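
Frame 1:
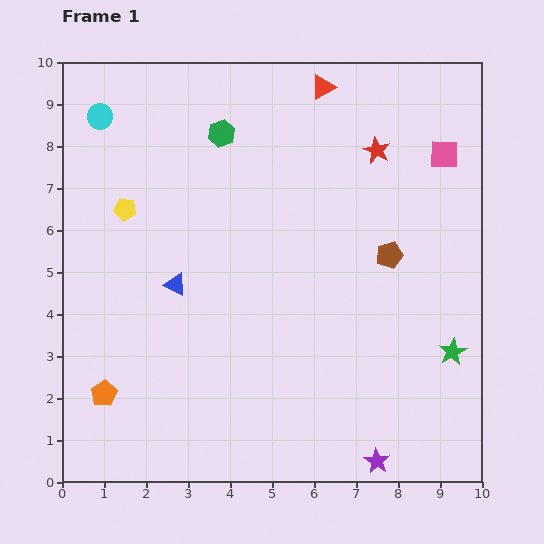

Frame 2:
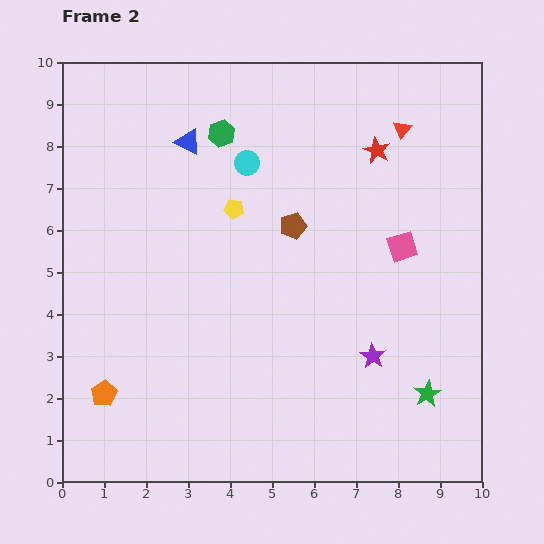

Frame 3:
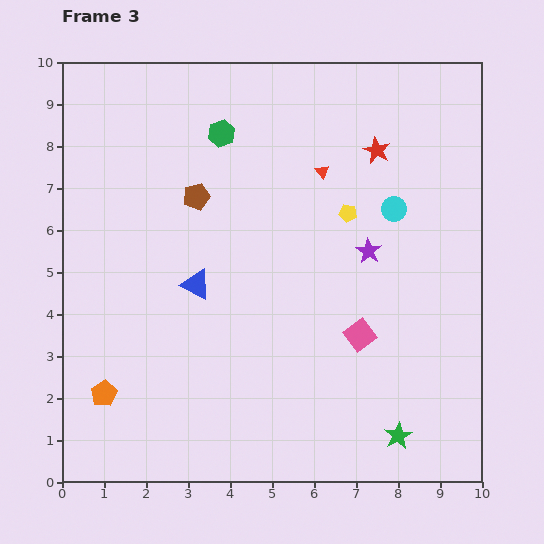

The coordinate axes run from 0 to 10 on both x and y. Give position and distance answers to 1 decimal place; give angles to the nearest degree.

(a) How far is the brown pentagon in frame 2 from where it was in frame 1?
2.4

The brown pentagon moved from (7.8, 5.4) to (5.5, 6.1), a distance of √(2.3² + 0.7²) ≈ 2.4.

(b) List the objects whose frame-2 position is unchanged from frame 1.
the orange pentagon, the red star, the green hexagon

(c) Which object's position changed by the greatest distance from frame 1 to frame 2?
the cyan circle

(moved 3.7; next 3.4)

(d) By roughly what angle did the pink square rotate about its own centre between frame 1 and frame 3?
39° counter-clockwise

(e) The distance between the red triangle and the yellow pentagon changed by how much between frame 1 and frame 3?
-4.3

Distance in frame 1: 5.5. Distance in frame 3: 1.2.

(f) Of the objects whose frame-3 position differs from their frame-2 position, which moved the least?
the green star

(moved 1.2)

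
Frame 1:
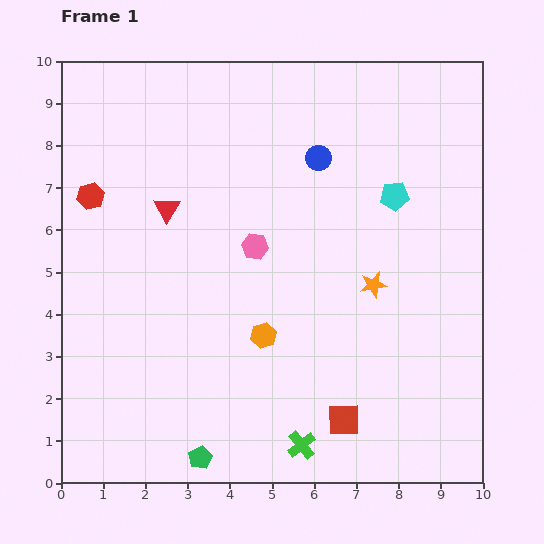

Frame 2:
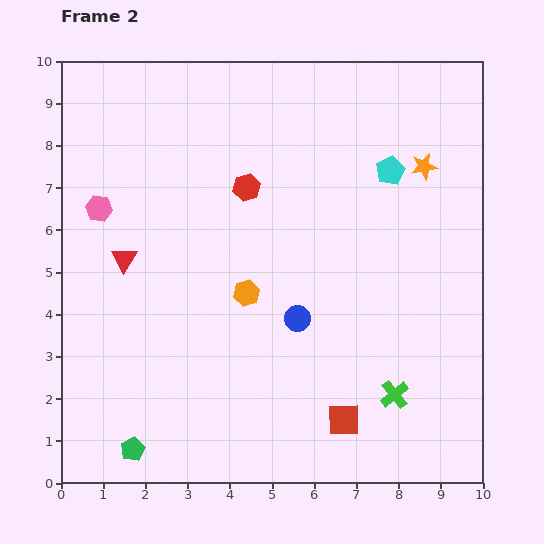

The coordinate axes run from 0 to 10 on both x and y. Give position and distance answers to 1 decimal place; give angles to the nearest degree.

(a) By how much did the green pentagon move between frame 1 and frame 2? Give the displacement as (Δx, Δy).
(-1.6, 0.2)

The green pentagon was at (3.3, 0.6) in frame 1 and (1.7, 0.8) in frame 2.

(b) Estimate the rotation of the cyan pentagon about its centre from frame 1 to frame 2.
23° counter-clockwise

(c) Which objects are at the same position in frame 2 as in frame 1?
the red square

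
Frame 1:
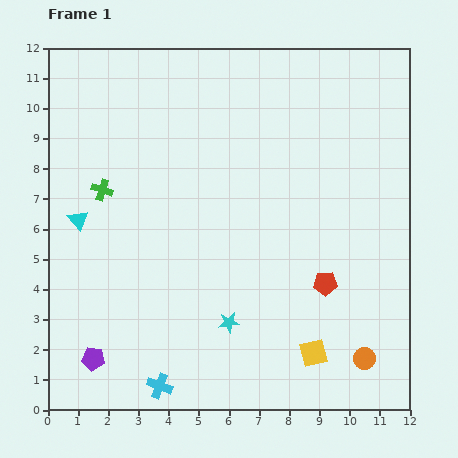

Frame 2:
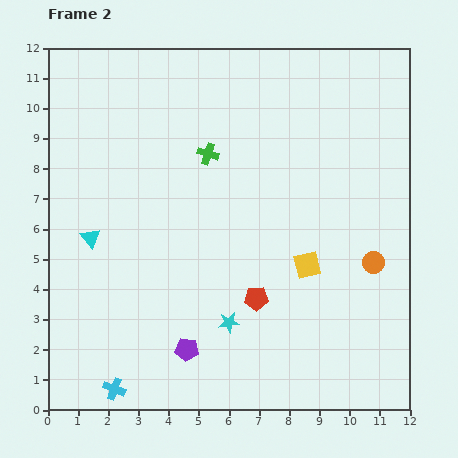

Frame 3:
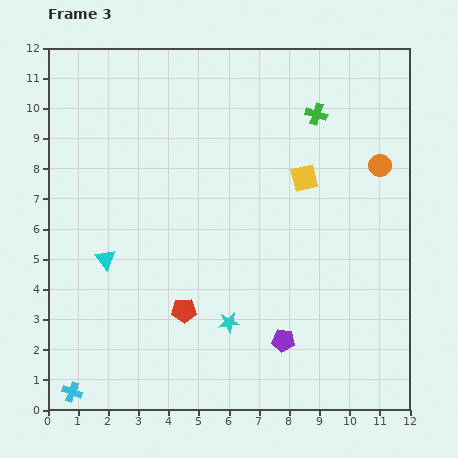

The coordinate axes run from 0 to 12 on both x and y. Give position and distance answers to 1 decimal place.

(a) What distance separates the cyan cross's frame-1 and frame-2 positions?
1.5

The cyan cross moved from (3.7, 0.8) to (2.2, 0.7), a distance of √(1.5² + 0.1²) ≈ 1.5.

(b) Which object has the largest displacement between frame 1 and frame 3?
the green cross

(moved 7.5; next 6.4)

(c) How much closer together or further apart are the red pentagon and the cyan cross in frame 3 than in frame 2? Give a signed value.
-1.0

Distance in frame 2: 5.6. Distance in frame 3: 4.6.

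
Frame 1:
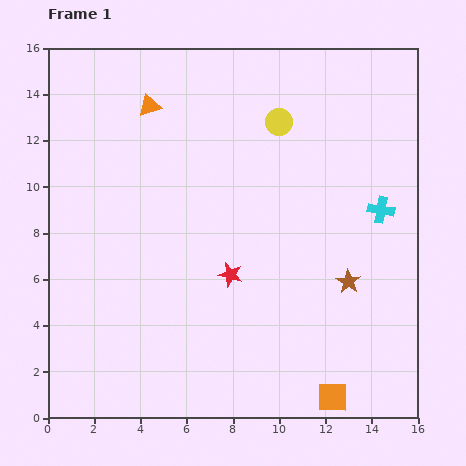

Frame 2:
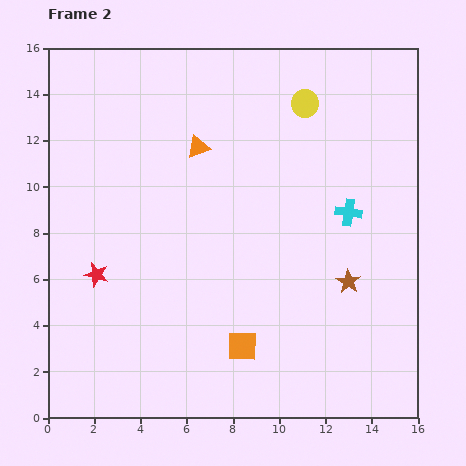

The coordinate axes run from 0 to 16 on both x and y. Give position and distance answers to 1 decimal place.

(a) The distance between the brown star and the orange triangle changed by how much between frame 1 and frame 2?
-2.8

Distance in frame 1: 11.5. Distance in frame 2: 8.7.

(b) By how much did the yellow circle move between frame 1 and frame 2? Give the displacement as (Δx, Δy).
(1.1, 0.8)

The yellow circle was at (10.0, 12.8) in frame 1 and (11.1, 13.6) in frame 2.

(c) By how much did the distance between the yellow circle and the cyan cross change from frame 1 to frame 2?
-0.7

Distance in frame 1: 5.8. Distance in frame 2: 5.1.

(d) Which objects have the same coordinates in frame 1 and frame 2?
the brown star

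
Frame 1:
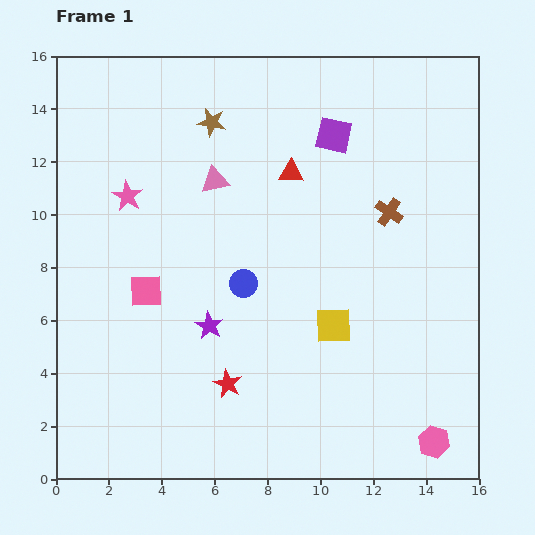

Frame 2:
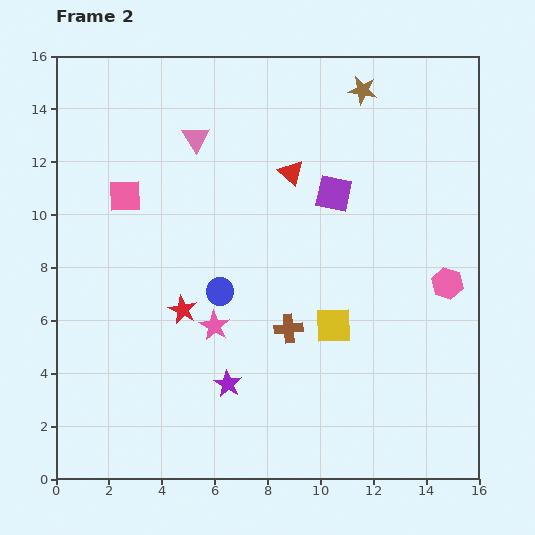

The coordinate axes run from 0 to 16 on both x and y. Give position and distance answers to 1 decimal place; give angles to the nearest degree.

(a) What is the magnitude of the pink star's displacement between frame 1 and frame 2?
5.9

The pink star moved from (2.7, 10.7) to (6.0, 5.8), a distance of √(3.3² + 4.9²) ≈ 5.9.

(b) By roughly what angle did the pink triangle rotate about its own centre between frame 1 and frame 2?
50° counter-clockwise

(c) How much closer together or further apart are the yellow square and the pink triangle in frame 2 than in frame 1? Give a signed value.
+1.7

Distance in frame 1: 7.1. Distance in frame 2: 8.8.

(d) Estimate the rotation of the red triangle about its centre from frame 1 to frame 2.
40° clockwise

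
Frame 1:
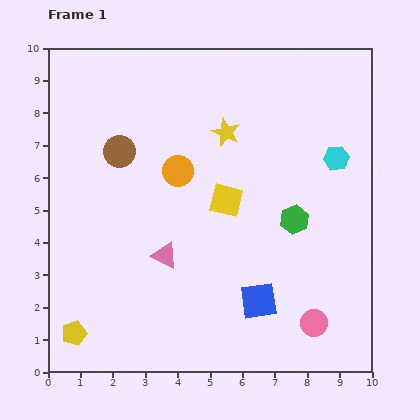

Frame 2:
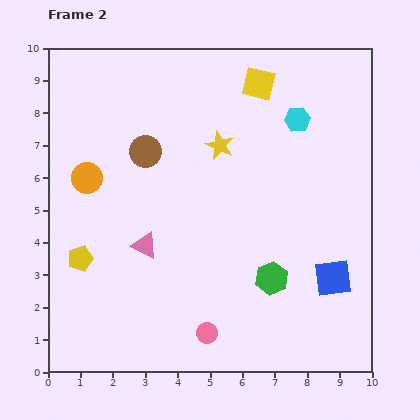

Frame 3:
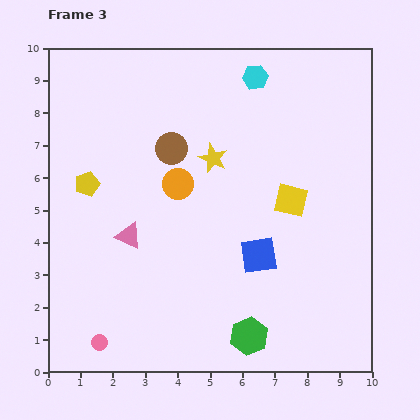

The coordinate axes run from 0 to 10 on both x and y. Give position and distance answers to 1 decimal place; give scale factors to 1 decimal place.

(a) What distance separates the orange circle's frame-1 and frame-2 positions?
2.8

The orange circle moved from (4.0, 6.2) to (1.2, 6.0), a distance of √(2.8² + 0.2²) ≈ 2.8.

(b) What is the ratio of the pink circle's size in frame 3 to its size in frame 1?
0.6×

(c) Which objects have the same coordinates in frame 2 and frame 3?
none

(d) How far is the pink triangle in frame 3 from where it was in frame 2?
0.6

The pink triangle moved from (3.0, 3.9) to (2.5, 4.2), a distance of √(0.5² + 0.3²) ≈ 0.6.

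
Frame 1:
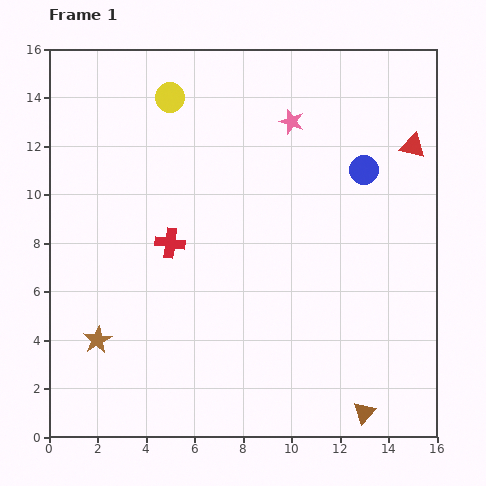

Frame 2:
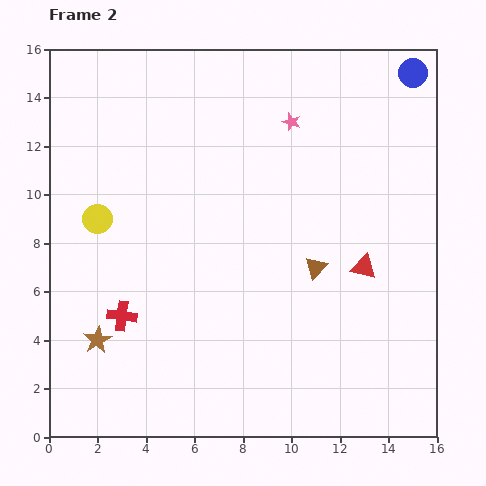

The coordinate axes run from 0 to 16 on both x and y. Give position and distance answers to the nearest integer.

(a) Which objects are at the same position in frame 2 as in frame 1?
the pink star, the brown star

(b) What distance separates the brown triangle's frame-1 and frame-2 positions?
6

The brown triangle moved from (13, 1) to (11, 7), a distance of √(2² + 6²) ≈ 6.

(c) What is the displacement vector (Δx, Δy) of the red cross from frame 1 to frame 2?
(-2, -3)

The red cross was at (5, 8) in frame 1 and (3, 5) in frame 2.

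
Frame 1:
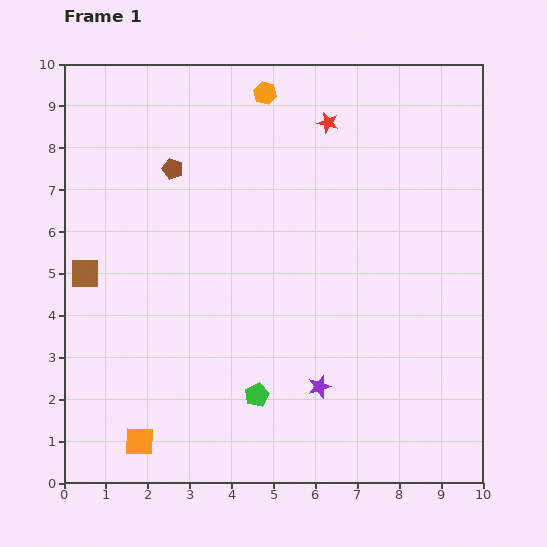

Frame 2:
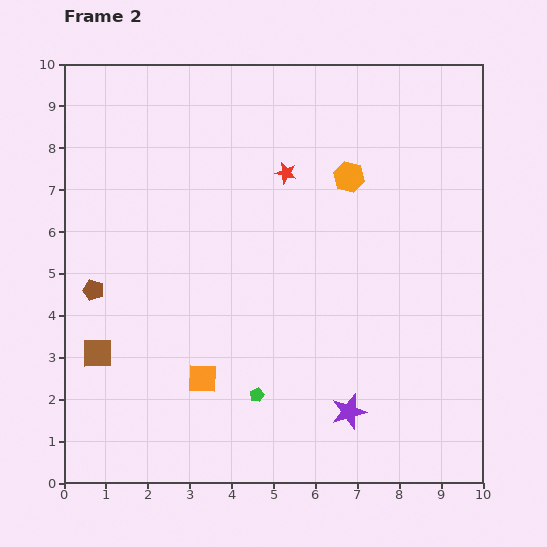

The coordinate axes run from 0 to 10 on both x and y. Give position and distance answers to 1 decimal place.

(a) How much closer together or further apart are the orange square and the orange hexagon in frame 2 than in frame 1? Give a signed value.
-2.9

Distance in frame 1: 8.8. Distance in frame 2: 5.9.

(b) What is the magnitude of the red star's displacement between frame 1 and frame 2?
1.6

The red star moved from (6.3, 8.6) to (5.3, 7.4), a distance of √(1.0² + 1.2²) ≈ 1.6.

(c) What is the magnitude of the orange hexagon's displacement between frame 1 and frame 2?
2.8

The orange hexagon moved from (4.8, 9.3) to (6.8, 7.3), a distance of √(2.0² + 2.0²) ≈ 2.8.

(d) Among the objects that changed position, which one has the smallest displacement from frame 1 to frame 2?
the purple star

(moved 0.9)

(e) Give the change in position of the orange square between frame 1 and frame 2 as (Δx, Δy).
(1.5, 1.5)

The orange square was at (1.8, 1.0) in frame 1 and (3.3, 2.5) in frame 2.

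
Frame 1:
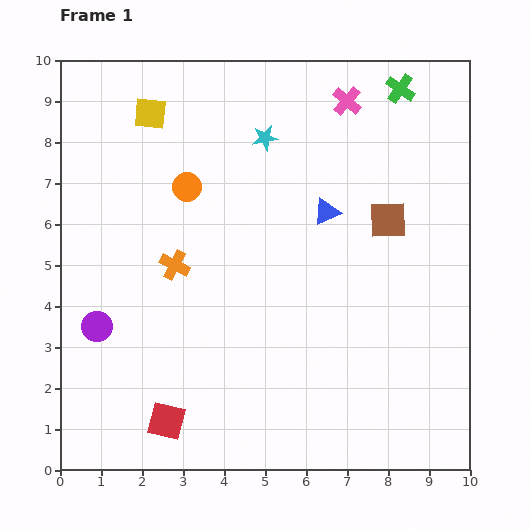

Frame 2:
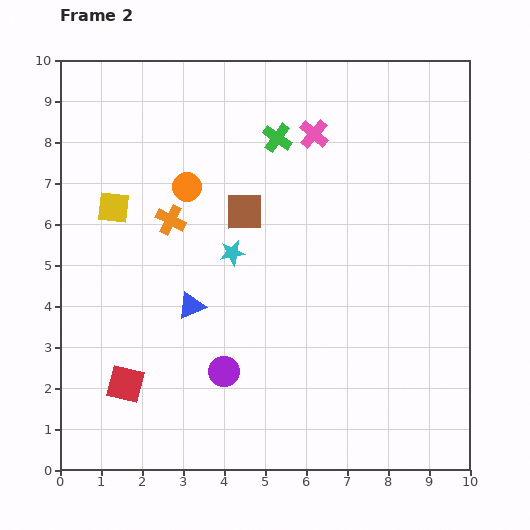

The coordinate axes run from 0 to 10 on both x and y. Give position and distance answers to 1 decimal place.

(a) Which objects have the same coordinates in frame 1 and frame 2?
the orange circle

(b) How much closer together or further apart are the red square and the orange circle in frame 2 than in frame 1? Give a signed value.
-0.7

Distance in frame 1: 5.7. Distance in frame 2: 5.0.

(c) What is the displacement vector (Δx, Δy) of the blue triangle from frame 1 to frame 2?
(-3.3, -2.3)

The blue triangle was at (6.5, 6.3) in frame 1 and (3.2, 4.0) in frame 2.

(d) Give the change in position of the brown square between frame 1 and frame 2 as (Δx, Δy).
(-3.5, 0.2)

The brown square was at (8.0, 6.1) in frame 1 and (4.5, 6.3) in frame 2.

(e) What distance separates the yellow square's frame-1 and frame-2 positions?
2.5

The yellow square moved from (2.2, 8.7) to (1.3, 6.4), a distance of √(0.9² + 2.3²) ≈ 2.5.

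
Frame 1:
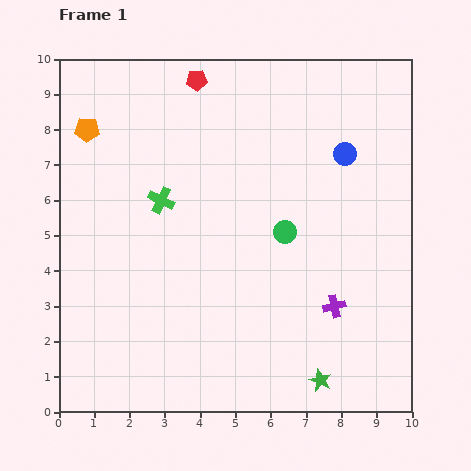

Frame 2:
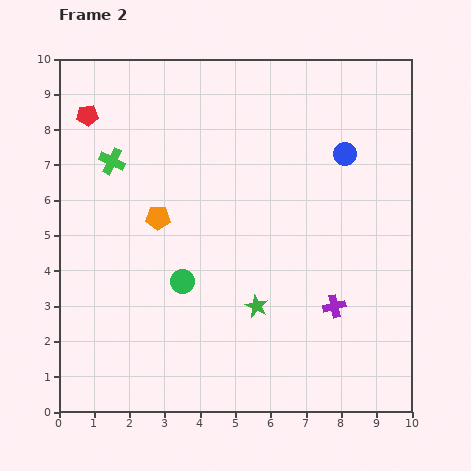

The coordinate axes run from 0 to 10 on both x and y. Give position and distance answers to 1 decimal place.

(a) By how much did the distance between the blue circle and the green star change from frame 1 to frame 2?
-1.4

Distance in frame 1: 6.4. Distance in frame 2: 5.0.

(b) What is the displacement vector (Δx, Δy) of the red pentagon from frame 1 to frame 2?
(-3.1, -1.0)

The red pentagon was at (3.9, 9.4) in frame 1 and (0.8, 8.4) in frame 2.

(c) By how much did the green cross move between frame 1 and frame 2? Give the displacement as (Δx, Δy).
(-1.4, 1.1)

The green cross was at (2.9, 6.0) in frame 1 and (1.5, 7.1) in frame 2.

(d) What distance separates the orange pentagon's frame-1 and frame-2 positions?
3.2

The orange pentagon moved from (0.8, 8.0) to (2.8, 5.5), a distance of √(2.0² + 2.5²) ≈ 3.2.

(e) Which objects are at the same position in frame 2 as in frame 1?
the purple cross, the blue circle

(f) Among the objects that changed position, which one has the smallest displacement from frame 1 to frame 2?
the green cross

(moved 1.8)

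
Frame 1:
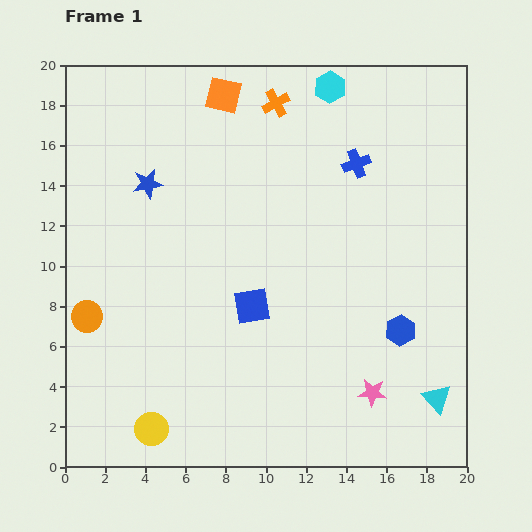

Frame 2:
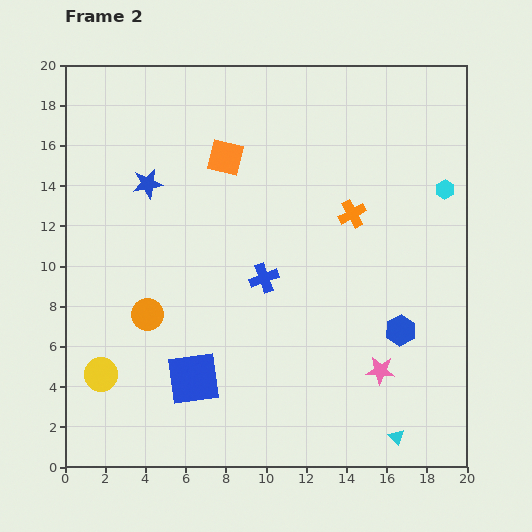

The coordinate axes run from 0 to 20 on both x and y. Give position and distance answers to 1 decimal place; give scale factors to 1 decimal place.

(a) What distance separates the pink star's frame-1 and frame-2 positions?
1.2

The pink star moved from (15.3, 3.7) to (15.7, 4.8), a distance of √(0.4² + 1.1²) ≈ 1.2.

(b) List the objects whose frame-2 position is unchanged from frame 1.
the blue hexagon, the blue star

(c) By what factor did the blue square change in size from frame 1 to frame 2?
1.5×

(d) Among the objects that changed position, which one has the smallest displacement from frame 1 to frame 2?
the pink star

(moved 1.2)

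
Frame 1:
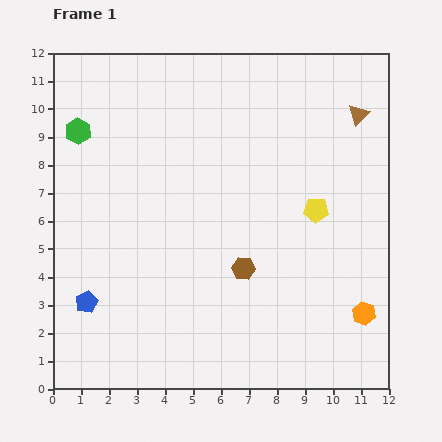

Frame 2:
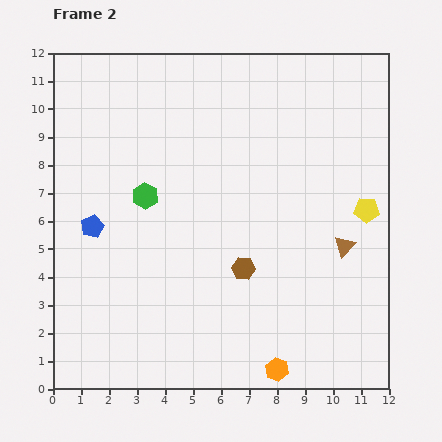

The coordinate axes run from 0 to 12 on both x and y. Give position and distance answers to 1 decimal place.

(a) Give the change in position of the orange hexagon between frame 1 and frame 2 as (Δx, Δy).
(-3.1, -2.0)

The orange hexagon was at (11.1, 2.7) in frame 1 and (8.0, 0.7) in frame 2.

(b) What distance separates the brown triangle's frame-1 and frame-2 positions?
4.7

The brown triangle moved from (10.9, 9.8) to (10.4, 5.1), a distance of √(0.5² + 4.7²) ≈ 4.7.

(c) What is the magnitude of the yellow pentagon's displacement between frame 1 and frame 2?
1.8

The yellow pentagon moved from (9.4, 6.4) to (11.2, 6.4), a distance of √(1.8² + 0.0²) ≈ 1.8.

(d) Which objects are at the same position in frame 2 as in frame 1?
the brown hexagon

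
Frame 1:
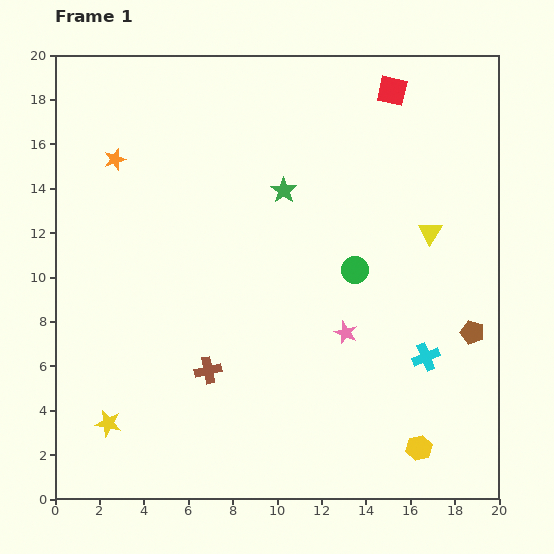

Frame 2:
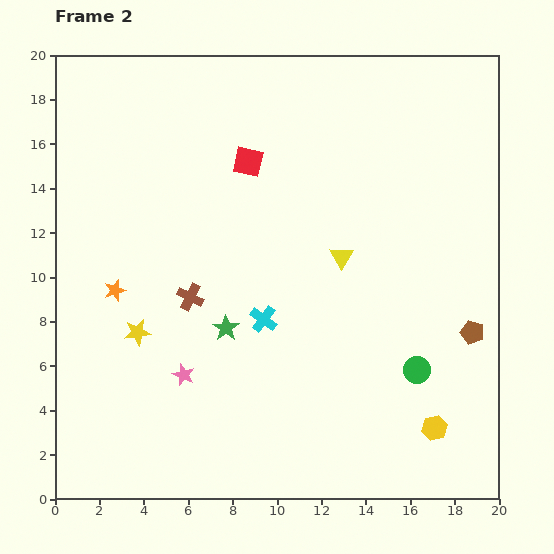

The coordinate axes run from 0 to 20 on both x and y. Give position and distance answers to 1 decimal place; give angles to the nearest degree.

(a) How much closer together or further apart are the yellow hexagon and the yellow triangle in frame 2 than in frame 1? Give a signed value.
-0.9

Distance in frame 1: 9.7. Distance in frame 2: 8.8.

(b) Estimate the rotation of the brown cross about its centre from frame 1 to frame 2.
37° clockwise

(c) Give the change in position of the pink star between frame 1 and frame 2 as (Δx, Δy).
(-7.3, -1.9)

The pink star was at (13.1, 7.5) in frame 1 and (5.8, 5.6) in frame 2.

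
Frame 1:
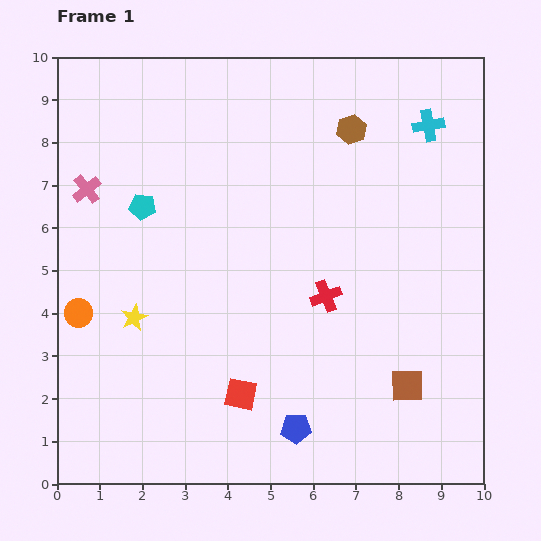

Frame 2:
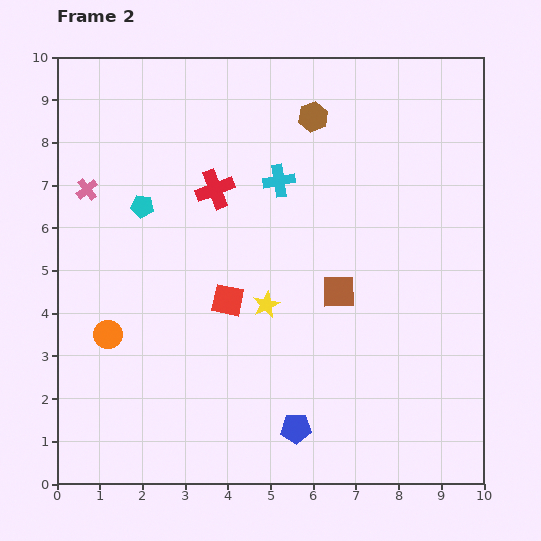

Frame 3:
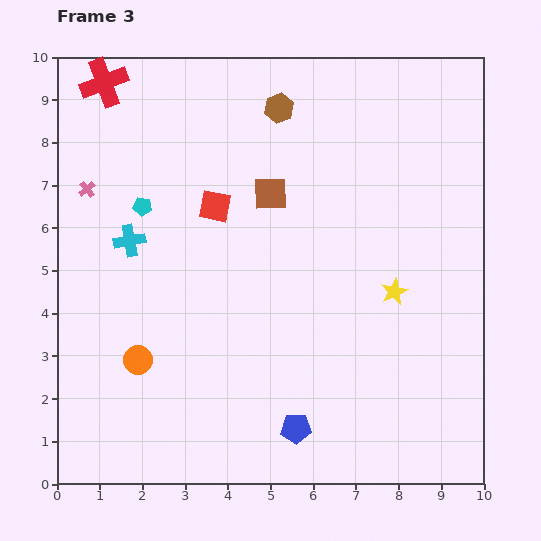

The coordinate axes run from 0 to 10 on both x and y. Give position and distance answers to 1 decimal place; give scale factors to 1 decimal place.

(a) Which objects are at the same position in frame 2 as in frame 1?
the pink cross, the cyan pentagon, the blue pentagon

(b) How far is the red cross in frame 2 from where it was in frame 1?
3.6

The red cross moved from (6.3, 4.4) to (3.7, 6.9), a distance of √(2.6² + 2.5²) ≈ 3.6.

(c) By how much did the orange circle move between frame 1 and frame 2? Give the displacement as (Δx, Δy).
(0.7, -0.5)

The orange circle was at (0.5, 4.0) in frame 1 and (1.2, 3.5) in frame 2.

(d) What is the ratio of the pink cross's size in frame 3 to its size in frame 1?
0.6×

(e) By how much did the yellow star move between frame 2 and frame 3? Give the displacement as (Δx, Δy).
(3.0, 0.3)

The yellow star was at (4.9, 4.2) in frame 2 and (7.9, 4.5) in frame 3.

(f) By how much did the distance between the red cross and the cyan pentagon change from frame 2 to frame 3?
+1.3

Distance in frame 2: 1.7. Distance in frame 3: 3.0.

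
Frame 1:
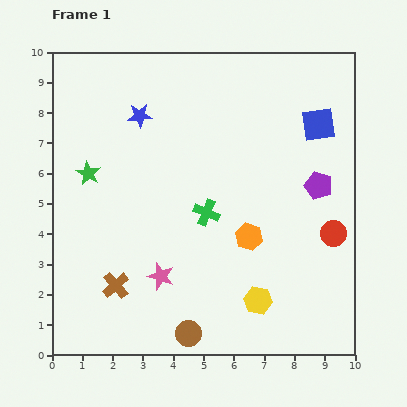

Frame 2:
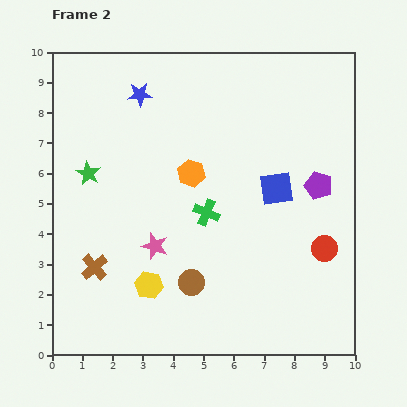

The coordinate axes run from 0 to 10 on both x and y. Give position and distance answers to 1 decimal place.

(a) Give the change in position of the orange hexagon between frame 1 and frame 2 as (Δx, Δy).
(-1.9, 2.1)

The orange hexagon was at (6.5, 3.9) in frame 1 and (4.6, 6.0) in frame 2.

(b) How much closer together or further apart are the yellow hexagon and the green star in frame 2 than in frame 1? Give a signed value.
-2.8

Distance in frame 1: 7.0. Distance in frame 2: 4.2.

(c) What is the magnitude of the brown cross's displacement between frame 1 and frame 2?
0.9

The brown cross moved from (2.1, 2.3) to (1.4, 2.9), a distance of √(0.7² + 0.6²) ≈ 0.9.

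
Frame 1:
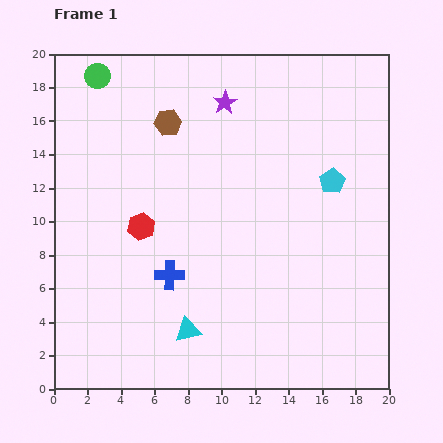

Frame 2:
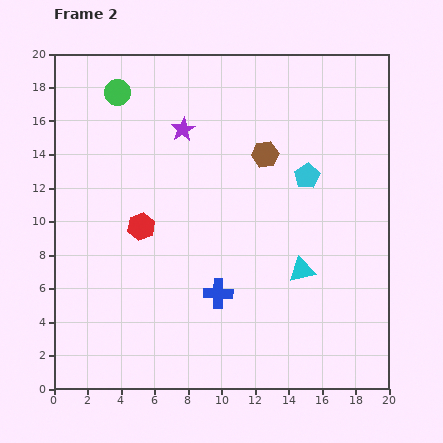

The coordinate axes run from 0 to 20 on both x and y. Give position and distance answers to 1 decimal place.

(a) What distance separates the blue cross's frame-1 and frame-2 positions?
3.1

The blue cross moved from (6.9, 6.8) to (9.8, 5.7), a distance of √(2.9² + 1.1²) ≈ 3.1.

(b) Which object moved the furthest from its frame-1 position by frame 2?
the cyan triangle

(moved 7.7; next 6.1)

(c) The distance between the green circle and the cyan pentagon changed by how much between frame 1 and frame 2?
-3.0

Distance in frame 1: 15.4. Distance in frame 2: 12.4.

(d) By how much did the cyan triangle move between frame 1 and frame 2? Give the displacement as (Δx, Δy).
(6.8, 3.6)

The cyan triangle was at (8.0, 3.5) in frame 1 and (14.8, 7.1) in frame 2.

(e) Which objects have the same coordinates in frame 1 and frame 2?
the red hexagon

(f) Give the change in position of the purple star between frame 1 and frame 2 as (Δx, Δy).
(-2.5, -1.6)

The purple star was at (10.2, 17.1) in frame 1 and (7.7, 15.5) in frame 2.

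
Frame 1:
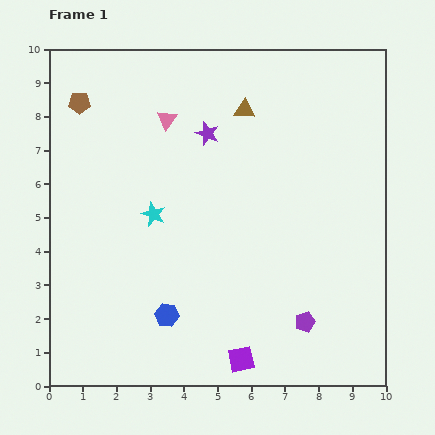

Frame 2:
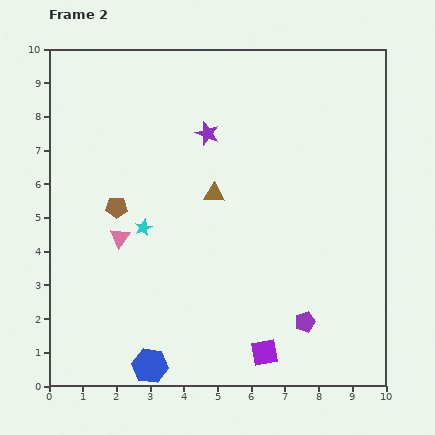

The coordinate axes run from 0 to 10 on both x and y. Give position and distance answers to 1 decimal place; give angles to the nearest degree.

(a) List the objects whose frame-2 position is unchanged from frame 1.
the purple pentagon, the purple star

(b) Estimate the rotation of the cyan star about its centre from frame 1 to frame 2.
27° clockwise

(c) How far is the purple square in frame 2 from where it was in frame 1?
0.7

The purple square moved from (5.7, 0.8) to (6.4, 1.0), a distance of √(0.7² + 0.2²) ≈ 0.7.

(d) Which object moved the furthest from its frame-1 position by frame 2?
the pink triangle

(moved 3.8; next 3.3)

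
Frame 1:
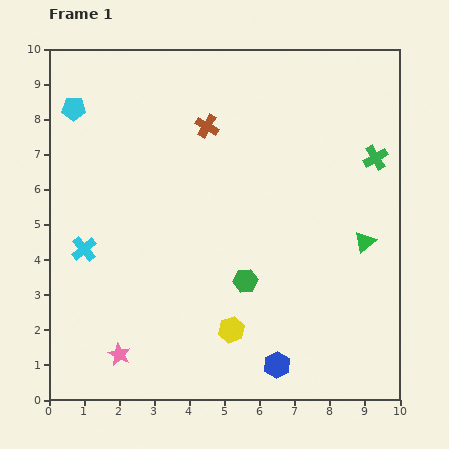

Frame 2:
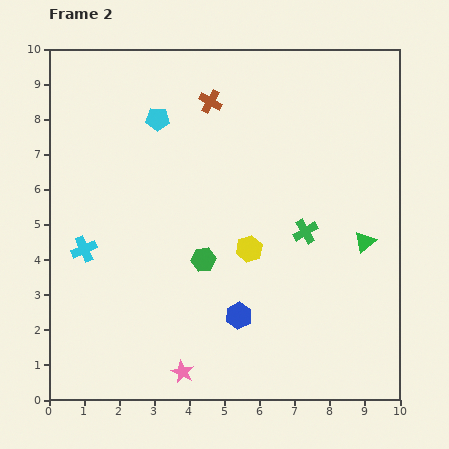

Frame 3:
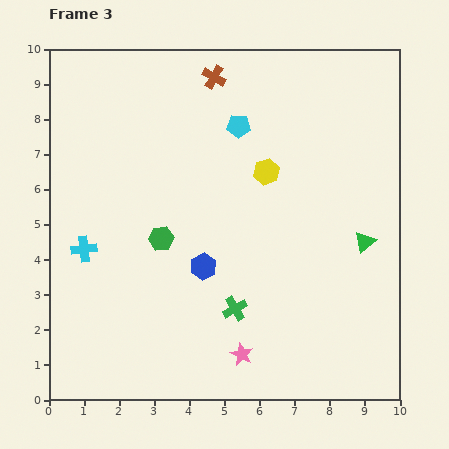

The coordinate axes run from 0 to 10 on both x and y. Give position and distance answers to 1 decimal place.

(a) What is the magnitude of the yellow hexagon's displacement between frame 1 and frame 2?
2.4

The yellow hexagon moved from (5.2, 2.0) to (5.7, 4.3), a distance of √(0.5² + 2.3²) ≈ 2.4.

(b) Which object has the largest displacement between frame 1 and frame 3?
the green cross

(moved 5.9; next 4.7)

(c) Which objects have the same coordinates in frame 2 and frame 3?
the cyan cross, the green triangle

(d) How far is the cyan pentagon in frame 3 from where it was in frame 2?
2.3

The cyan pentagon moved from (3.1, 8.0) to (5.4, 7.8), a distance of √(2.3² + 0.2²) ≈ 2.3.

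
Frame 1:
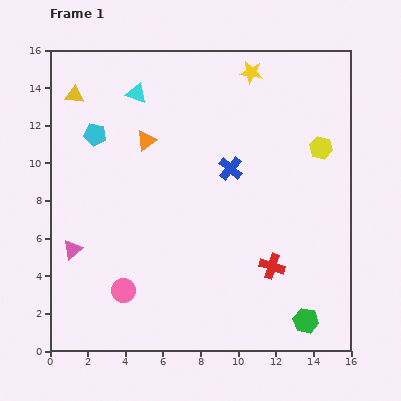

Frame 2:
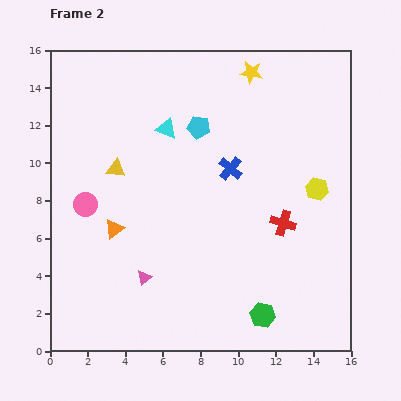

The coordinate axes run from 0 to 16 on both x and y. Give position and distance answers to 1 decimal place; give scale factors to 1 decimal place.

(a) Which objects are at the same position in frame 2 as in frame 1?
the blue cross, the yellow star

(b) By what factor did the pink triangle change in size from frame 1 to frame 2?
0.8×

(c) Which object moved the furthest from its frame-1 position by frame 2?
the cyan pentagon

(moved 5.5; next 5.0)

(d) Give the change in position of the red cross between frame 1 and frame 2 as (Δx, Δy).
(0.6, 2.3)

The red cross was at (11.8, 4.5) in frame 1 and (12.4, 6.8) in frame 2.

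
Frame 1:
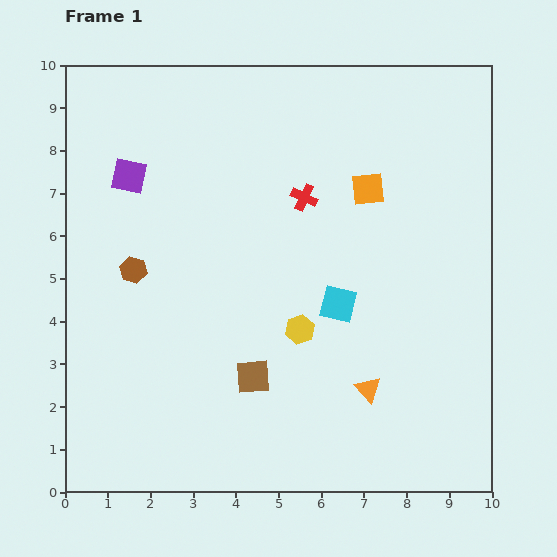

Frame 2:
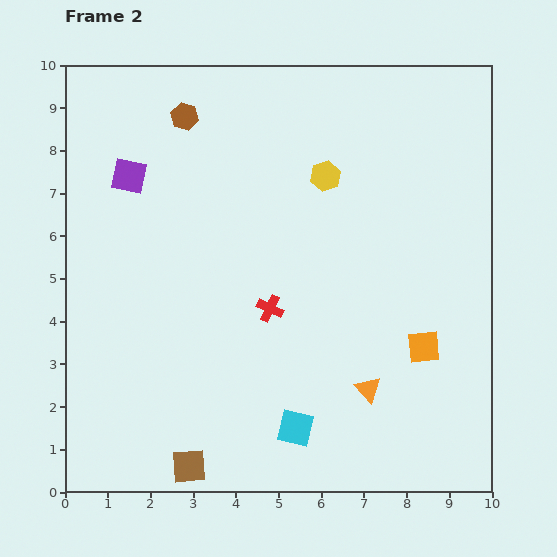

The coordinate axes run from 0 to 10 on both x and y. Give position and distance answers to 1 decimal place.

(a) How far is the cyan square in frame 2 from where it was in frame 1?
3.1

The cyan square moved from (6.4, 4.4) to (5.4, 1.5), a distance of √(1.0² + 2.9²) ≈ 3.1.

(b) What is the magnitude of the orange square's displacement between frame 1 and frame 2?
3.9

The orange square moved from (7.1, 7.1) to (8.4, 3.4), a distance of √(1.3² + 3.7²) ≈ 3.9.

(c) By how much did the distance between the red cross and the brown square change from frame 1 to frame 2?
-0.2

Distance in frame 1: 4.4. Distance in frame 2: 4.2.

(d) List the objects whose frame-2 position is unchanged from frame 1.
the orange triangle, the purple square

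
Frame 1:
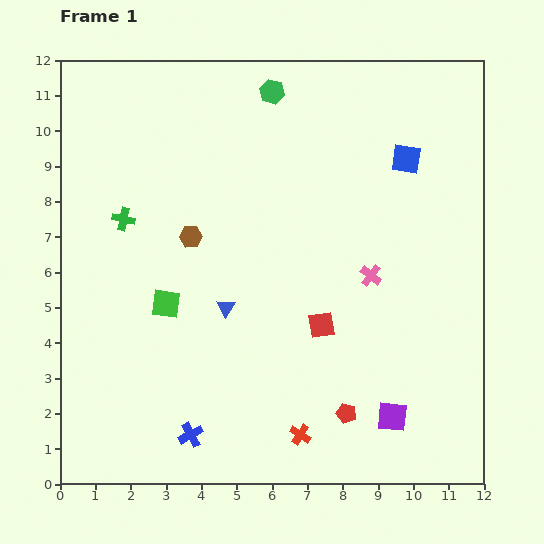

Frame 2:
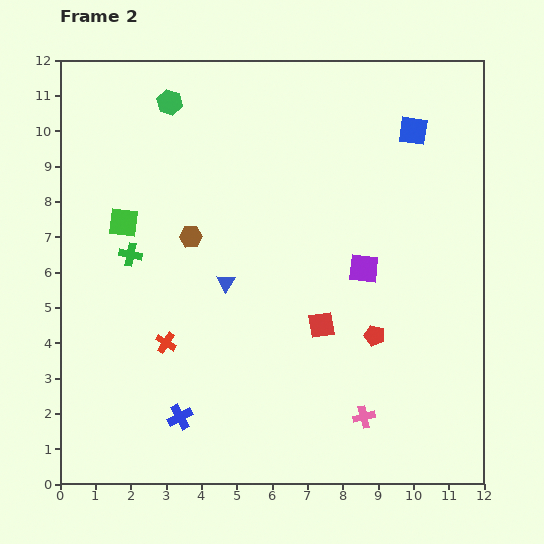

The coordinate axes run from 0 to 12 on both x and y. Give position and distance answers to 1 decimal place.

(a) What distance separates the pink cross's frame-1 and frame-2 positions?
4.0

The pink cross moved from (8.8, 5.9) to (8.6, 1.9), a distance of √(0.2² + 4.0²) ≈ 4.0.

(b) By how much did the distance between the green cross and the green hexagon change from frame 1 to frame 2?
-1.1

Distance in frame 1: 5.5. Distance in frame 2: 4.4.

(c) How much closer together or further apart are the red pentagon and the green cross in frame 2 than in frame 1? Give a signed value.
-1.1

Distance in frame 1: 8.4. Distance in frame 2: 7.3.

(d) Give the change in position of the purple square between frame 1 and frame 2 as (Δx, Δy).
(-0.8, 4.2)

The purple square was at (9.4, 1.9) in frame 1 and (8.6, 6.1) in frame 2.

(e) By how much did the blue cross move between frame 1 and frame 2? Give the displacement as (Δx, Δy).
(-0.3, 0.5)

The blue cross was at (3.7, 1.4) in frame 1 and (3.4, 1.9) in frame 2.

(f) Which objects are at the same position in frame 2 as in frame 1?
the red square, the brown hexagon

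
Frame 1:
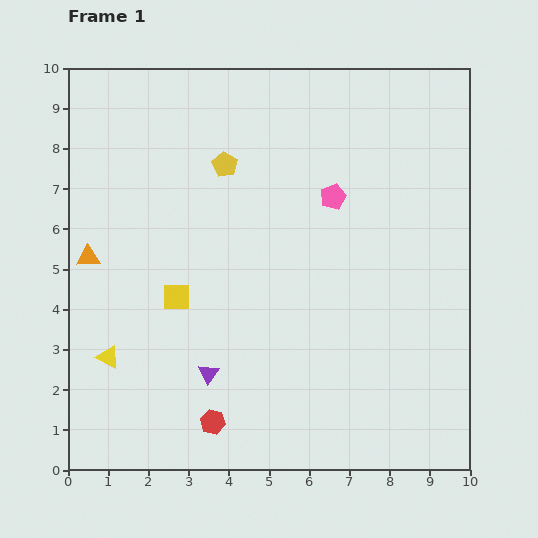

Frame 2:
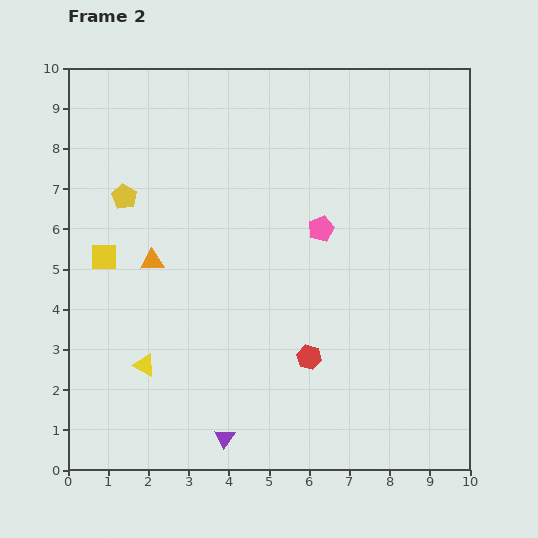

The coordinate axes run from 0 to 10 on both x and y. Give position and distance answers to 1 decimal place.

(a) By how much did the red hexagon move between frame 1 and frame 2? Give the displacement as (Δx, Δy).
(2.4, 1.6)

The red hexagon was at (3.6, 1.2) in frame 1 and (6.0, 2.8) in frame 2.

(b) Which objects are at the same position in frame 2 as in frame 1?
none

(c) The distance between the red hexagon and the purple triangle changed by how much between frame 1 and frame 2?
+1.7

Distance in frame 1: 1.2. Distance in frame 2: 2.9.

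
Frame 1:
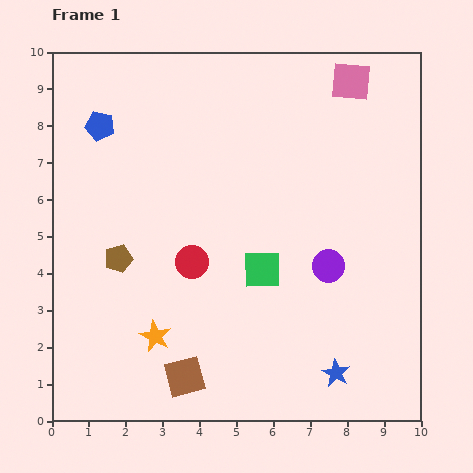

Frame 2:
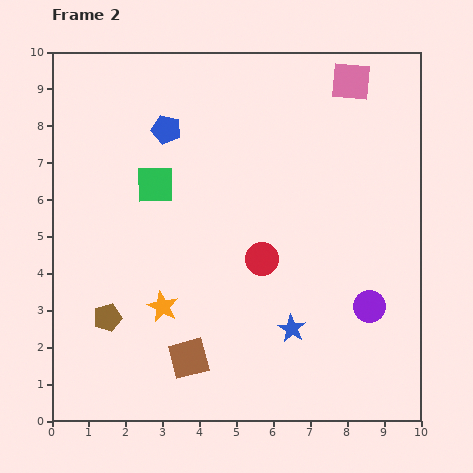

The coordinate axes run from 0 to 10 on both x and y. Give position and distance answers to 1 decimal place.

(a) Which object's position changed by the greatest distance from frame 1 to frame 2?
the green square

(moved 3.7; next 1.9)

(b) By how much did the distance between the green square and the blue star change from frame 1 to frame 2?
+2.0

Distance in frame 1: 3.4. Distance in frame 2: 5.4.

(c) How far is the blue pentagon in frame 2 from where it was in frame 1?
1.8

The blue pentagon moved from (1.3, 8.0) to (3.1, 7.9), a distance of √(1.8² + 0.1²) ≈ 1.8.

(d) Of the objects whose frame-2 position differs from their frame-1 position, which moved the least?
the brown square

(moved 0.5)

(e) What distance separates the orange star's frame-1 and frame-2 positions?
0.8

The orange star moved from (2.8, 2.3) to (3.0, 3.1), a distance of √(0.2² + 0.8²) ≈ 0.8.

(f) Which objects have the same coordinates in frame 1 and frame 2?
the pink square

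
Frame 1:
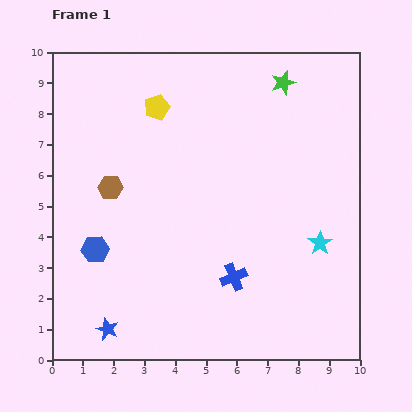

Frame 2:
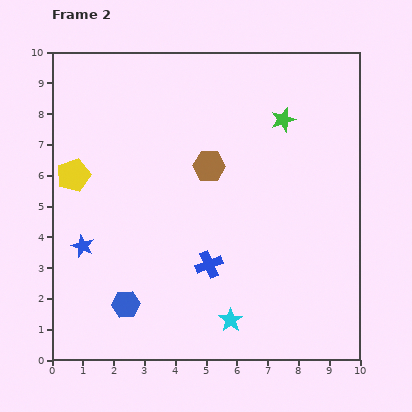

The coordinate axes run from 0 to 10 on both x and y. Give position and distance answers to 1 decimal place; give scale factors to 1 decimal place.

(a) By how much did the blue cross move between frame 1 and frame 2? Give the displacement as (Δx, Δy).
(-0.8, 0.4)

The blue cross was at (5.9, 2.7) in frame 1 and (5.1, 3.1) in frame 2.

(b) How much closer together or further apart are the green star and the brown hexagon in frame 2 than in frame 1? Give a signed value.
-3.8

Distance in frame 1: 6.6. Distance in frame 2: 2.8.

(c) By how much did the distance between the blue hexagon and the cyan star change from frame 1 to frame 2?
-3.9

Distance in frame 1: 7.3. Distance in frame 2: 3.4.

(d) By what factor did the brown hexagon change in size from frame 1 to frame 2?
1.3×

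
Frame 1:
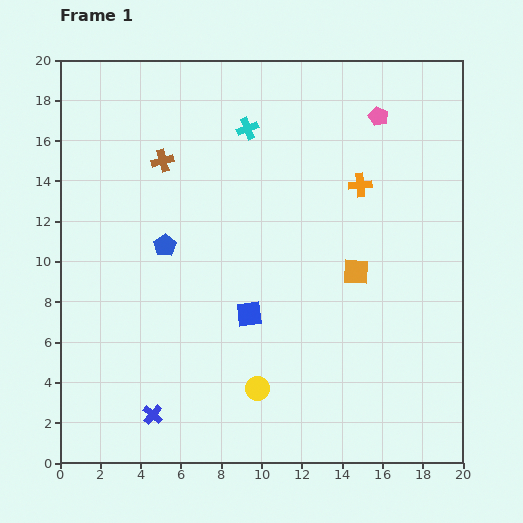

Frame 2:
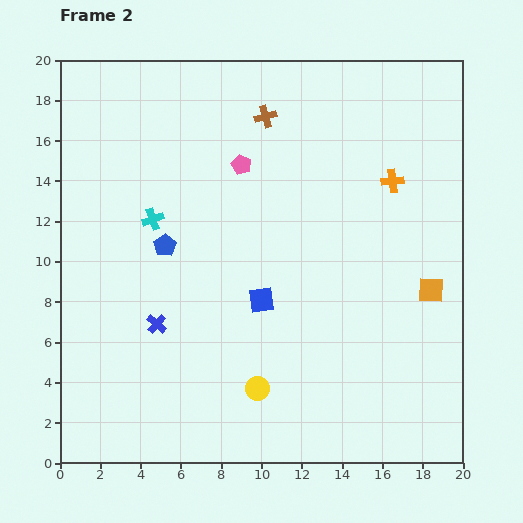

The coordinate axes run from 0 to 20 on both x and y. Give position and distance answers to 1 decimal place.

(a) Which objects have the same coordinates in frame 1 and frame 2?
the blue pentagon, the yellow circle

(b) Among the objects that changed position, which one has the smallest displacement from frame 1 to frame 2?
the blue square

(moved 0.9)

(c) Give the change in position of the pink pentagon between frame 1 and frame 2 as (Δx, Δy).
(-6.8, -2.4)

The pink pentagon was at (15.8, 17.2) in frame 1 and (9.0, 14.8) in frame 2.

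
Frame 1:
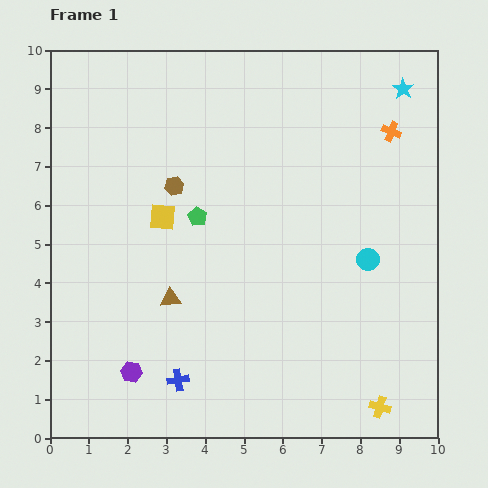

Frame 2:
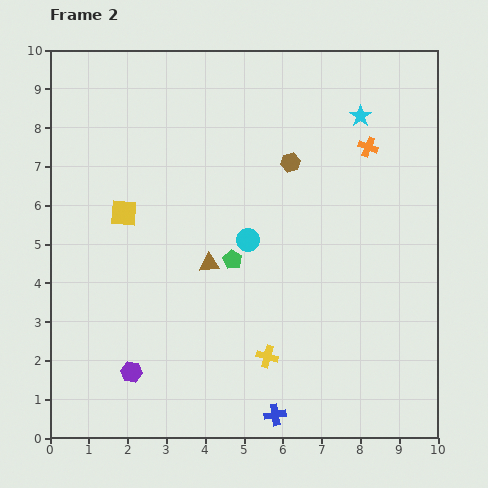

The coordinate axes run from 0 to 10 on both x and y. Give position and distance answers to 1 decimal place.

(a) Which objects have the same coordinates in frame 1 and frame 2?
the purple hexagon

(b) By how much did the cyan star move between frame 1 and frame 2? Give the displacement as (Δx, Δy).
(-1.1, -0.7)

The cyan star was at (9.1, 9.0) in frame 1 and (8.0, 8.3) in frame 2.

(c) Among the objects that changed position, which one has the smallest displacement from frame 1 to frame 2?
the orange cross

(moved 0.7)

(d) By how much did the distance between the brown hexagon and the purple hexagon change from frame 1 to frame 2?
+1.9

Distance in frame 1: 4.9. Distance in frame 2: 6.8.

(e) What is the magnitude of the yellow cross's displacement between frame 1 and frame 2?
3.2

The yellow cross moved from (8.5, 0.8) to (5.6, 2.1), a distance of √(2.9² + 1.3²) ≈ 3.2.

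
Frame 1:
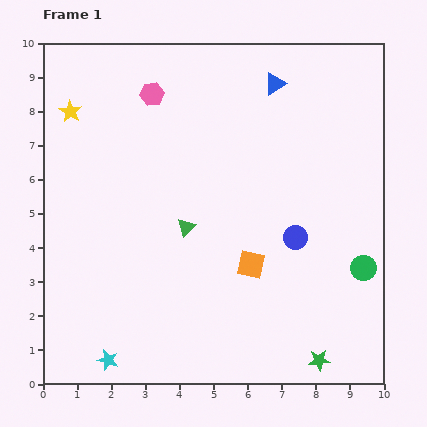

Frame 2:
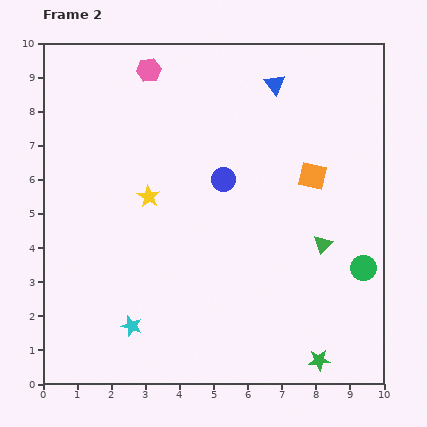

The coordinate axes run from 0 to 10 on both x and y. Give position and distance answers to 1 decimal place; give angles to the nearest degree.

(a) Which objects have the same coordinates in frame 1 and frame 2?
the blue triangle, the green star, the green circle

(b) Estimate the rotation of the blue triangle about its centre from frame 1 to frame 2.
37° counter-clockwise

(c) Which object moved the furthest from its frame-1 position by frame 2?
the green triangle

(moved 4.0; next 3.4)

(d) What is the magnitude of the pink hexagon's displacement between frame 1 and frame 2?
0.7

The pink hexagon moved from (3.2, 8.5) to (3.1, 9.2), a distance of √(0.1² + 0.7²) ≈ 0.7.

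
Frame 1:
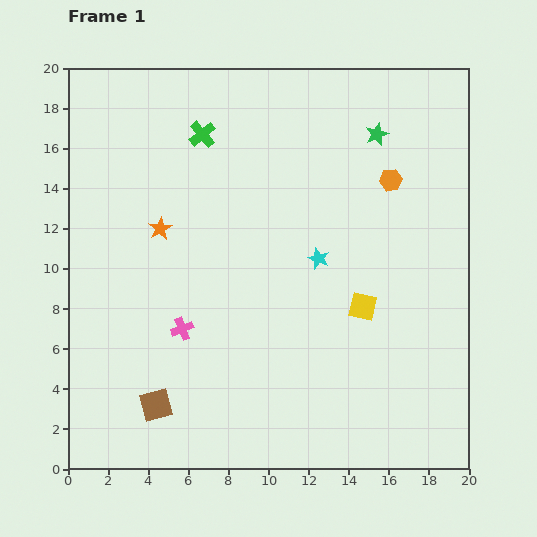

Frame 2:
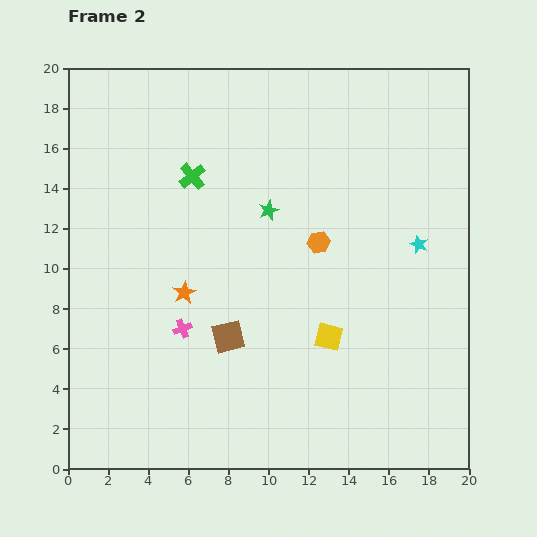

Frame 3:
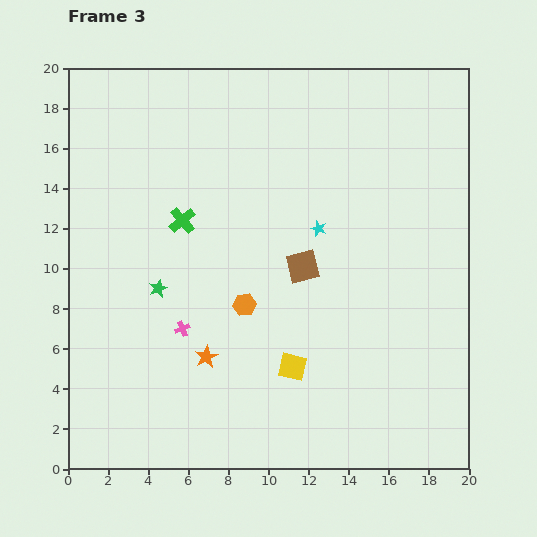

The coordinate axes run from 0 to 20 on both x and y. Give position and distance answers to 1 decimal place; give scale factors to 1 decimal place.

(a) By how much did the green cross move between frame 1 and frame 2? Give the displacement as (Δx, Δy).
(-0.5, -2.1)

The green cross was at (6.7, 16.7) in frame 1 and (6.2, 14.6) in frame 2.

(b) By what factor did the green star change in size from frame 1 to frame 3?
0.8×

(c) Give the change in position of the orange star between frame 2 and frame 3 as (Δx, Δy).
(1.1, -3.2)

The orange star was at (5.8, 8.8) in frame 2 and (6.9, 5.6) in frame 3.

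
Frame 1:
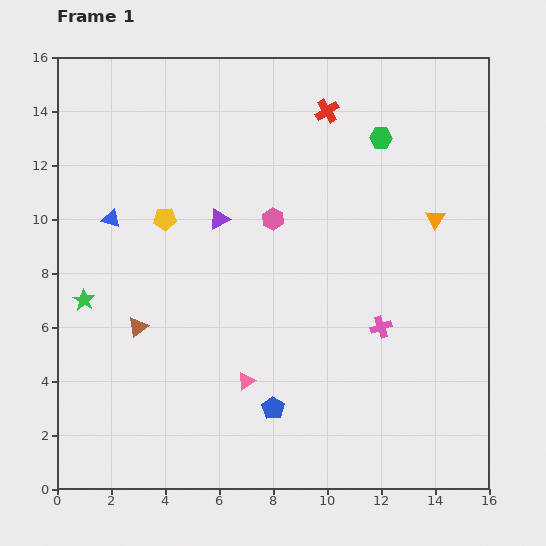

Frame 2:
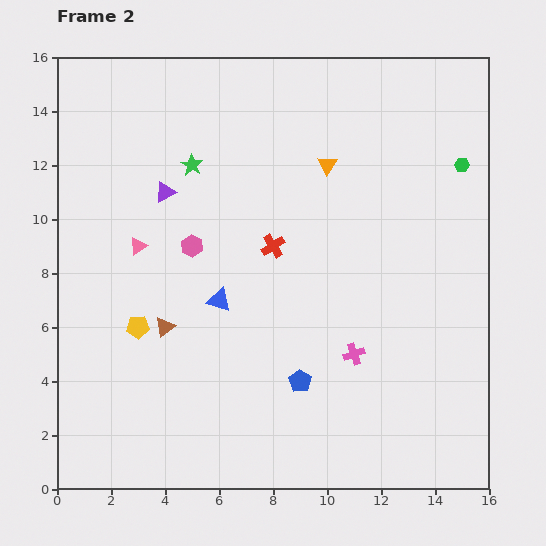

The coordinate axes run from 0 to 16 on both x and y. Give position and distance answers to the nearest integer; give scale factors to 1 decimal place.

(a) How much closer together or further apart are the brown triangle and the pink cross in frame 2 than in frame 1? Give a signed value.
-2

Distance in frame 1: 9. Distance in frame 2: 7.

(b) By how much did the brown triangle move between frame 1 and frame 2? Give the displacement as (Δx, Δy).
(1, 0)

The brown triangle was at (3, 6) in frame 1 and (4, 6) in frame 2.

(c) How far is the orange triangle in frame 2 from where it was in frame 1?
4

The orange triangle moved from (14, 10) to (10, 12), a distance of √(4² + 2²) ≈ 4.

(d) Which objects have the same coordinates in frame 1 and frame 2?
none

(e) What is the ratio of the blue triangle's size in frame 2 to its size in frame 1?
1.3×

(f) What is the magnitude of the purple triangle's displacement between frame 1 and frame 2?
2

The purple triangle moved from (6, 10) to (4, 11), a distance of √(2² + 1²) ≈ 2.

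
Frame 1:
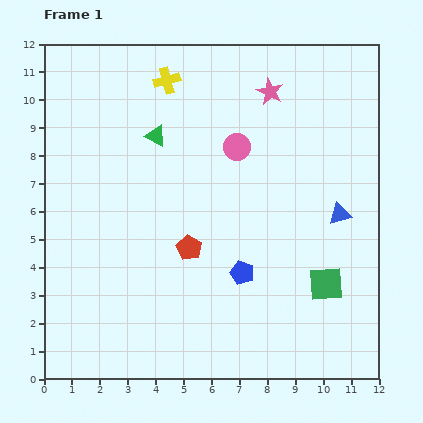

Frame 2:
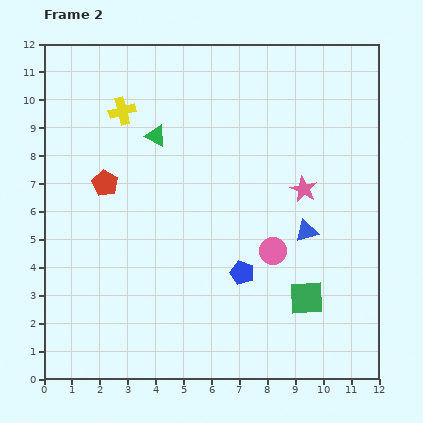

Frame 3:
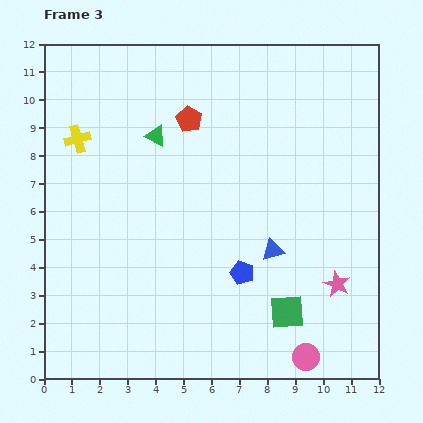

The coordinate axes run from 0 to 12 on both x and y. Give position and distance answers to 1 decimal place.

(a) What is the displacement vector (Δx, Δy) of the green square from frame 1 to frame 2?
(-0.7, -0.5)

The green square was at (10.1, 3.4) in frame 1 and (9.4, 2.9) in frame 2.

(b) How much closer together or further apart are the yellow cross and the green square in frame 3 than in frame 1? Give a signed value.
+0.4

Distance in frame 1: 9.3. Distance in frame 3: 9.7.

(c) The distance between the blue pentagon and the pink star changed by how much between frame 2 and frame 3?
-0.3

Distance in frame 2: 3.7. Distance in frame 3: 3.4.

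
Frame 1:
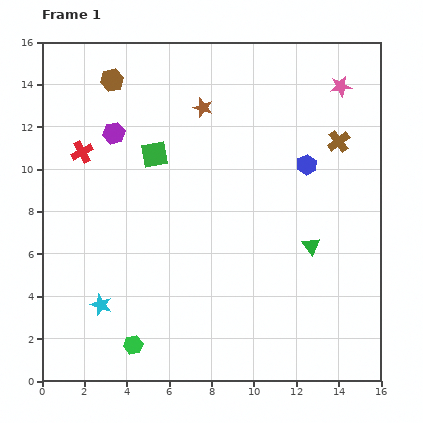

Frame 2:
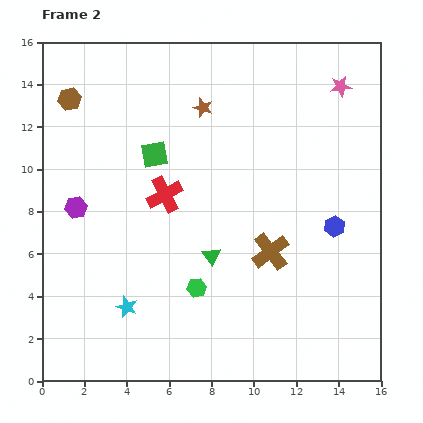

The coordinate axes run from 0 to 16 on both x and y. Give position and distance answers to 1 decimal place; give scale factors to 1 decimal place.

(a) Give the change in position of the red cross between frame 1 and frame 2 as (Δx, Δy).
(3.9, -2.0)

The red cross was at (1.9, 10.8) in frame 1 and (5.8, 8.8) in frame 2.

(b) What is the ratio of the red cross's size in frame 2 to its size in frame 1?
1.6×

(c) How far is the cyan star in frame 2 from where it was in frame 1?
1.2

The cyan star moved from (2.8, 3.6) to (4.0, 3.5), a distance of √(1.2² + 0.1²) ≈ 1.2.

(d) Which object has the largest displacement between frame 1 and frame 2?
the brown cross

(moved 6.1; next 4.7)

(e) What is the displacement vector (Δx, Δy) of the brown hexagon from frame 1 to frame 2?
(-2.0, -0.9)

The brown hexagon was at (3.3, 14.2) in frame 1 and (1.3, 13.3) in frame 2.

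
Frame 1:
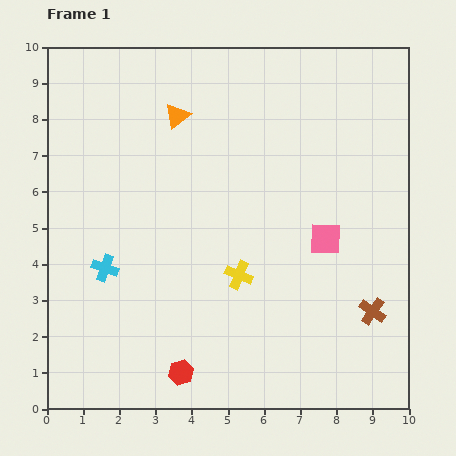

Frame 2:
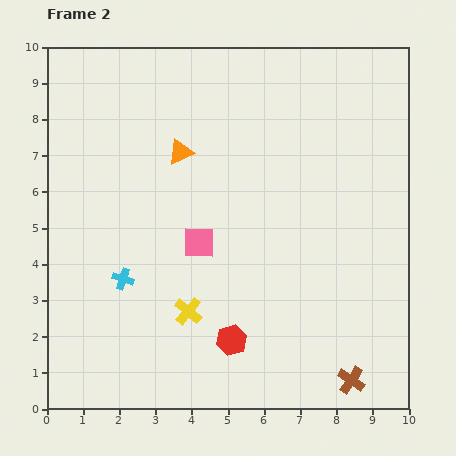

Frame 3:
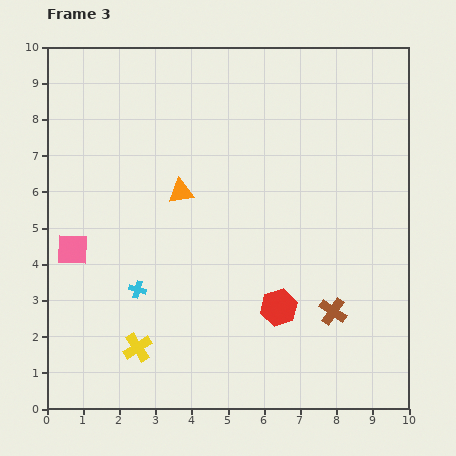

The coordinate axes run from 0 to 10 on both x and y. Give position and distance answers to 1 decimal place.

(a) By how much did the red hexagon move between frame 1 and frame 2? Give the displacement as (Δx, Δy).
(1.4, 0.9)

The red hexagon was at (3.7, 1.0) in frame 1 and (5.1, 1.9) in frame 2.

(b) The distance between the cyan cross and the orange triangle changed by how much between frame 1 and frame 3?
-1.7

Distance in frame 1: 4.7. Distance in frame 3: 3.0.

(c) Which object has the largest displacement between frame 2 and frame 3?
the pink square

(moved 3.5; next 2.0)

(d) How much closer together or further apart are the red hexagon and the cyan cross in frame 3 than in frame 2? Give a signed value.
+0.5

Distance in frame 2: 3.4. Distance in frame 3: 3.9.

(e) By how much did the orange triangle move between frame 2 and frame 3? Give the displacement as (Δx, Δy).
(0.0, -1.1)

The orange triangle was at (3.7, 7.1) in frame 2 and (3.7, 6.0) in frame 3.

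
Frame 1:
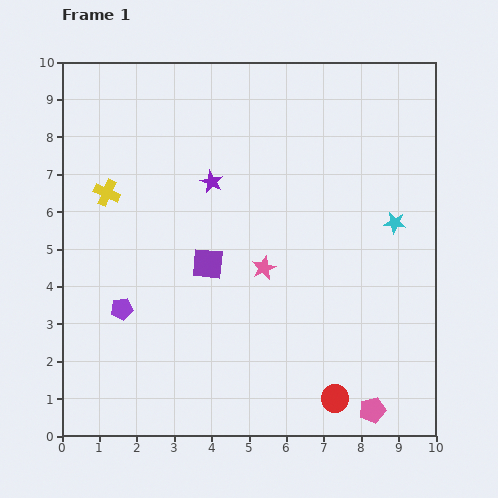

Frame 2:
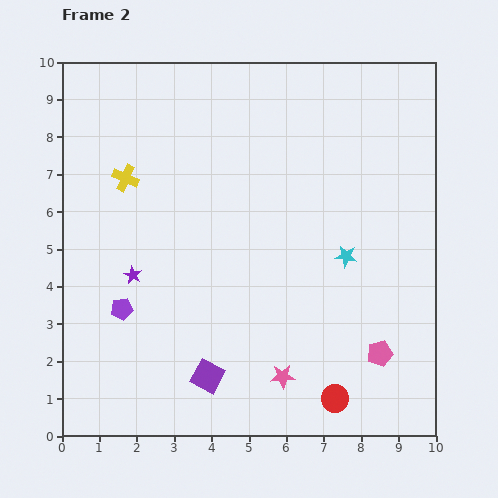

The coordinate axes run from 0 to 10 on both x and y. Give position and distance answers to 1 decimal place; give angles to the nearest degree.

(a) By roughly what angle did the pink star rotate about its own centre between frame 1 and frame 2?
19° clockwise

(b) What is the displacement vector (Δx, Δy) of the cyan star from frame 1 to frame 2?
(-1.3, -0.9)

The cyan star was at (8.9, 5.7) in frame 1 and (7.6, 4.8) in frame 2.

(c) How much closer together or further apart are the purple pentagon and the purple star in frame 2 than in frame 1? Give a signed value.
-3.3

Distance in frame 1: 4.2. Distance in frame 2: 0.9.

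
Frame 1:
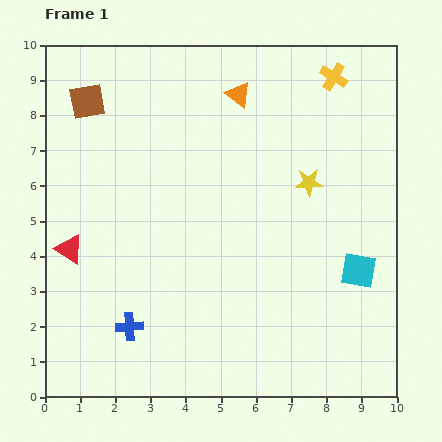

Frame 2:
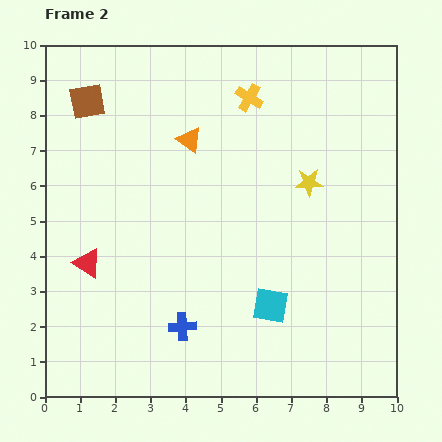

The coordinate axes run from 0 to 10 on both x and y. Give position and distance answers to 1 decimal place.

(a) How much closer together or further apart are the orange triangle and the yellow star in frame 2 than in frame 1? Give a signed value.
+0.4

Distance in frame 1: 3.2. Distance in frame 2: 3.6.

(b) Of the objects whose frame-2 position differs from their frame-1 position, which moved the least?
the red triangle

(moved 0.6)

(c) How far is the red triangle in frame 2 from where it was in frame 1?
0.6

The red triangle moved from (0.7, 4.2) to (1.2, 3.8), a distance of √(0.5² + 0.4²) ≈ 0.6.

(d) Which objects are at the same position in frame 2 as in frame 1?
the brown square, the yellow star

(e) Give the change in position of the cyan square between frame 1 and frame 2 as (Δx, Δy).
(-2.5, -1.0)

The cyan square was at (8.9, 3.6) in frame 1 and (6.4, 2.6) in frame 2.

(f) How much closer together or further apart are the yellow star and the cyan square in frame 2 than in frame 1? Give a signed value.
+0.8

Distance in frame 1: 2.9. Distance in frame 2: 3.7.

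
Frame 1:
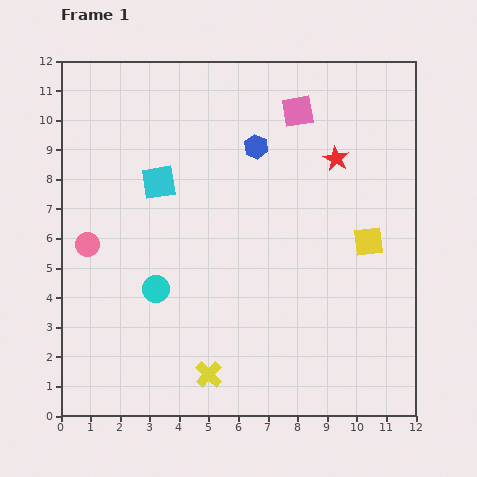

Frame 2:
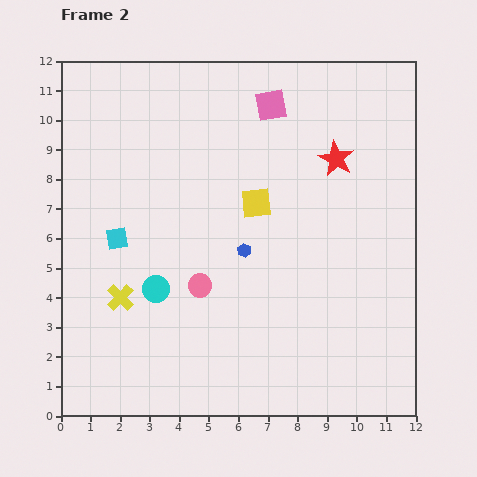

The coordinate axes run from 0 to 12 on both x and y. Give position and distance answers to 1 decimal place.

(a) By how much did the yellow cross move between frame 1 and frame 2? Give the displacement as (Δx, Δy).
(-3.0, 2.6)

The yellow cross was at (5.0, 1.4) in frame 1 and (2.0, 4.0) in frame 2.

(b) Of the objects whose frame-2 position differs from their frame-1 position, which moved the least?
the pink square

(moved 0.9)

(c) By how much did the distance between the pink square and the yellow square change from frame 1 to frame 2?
-1.7

Distance in frame 1: 5.0. Distance in frame 2: 3.3.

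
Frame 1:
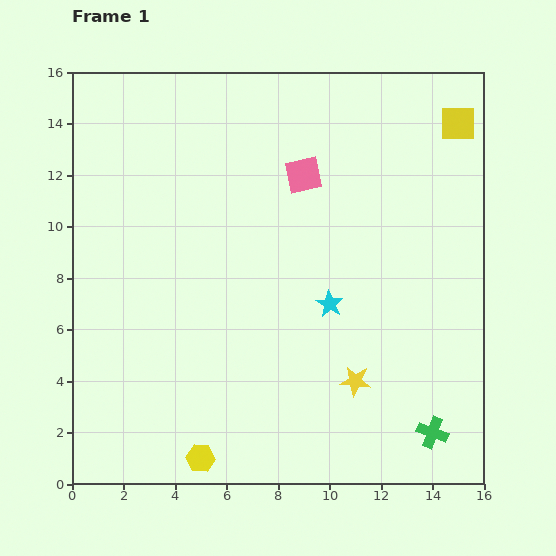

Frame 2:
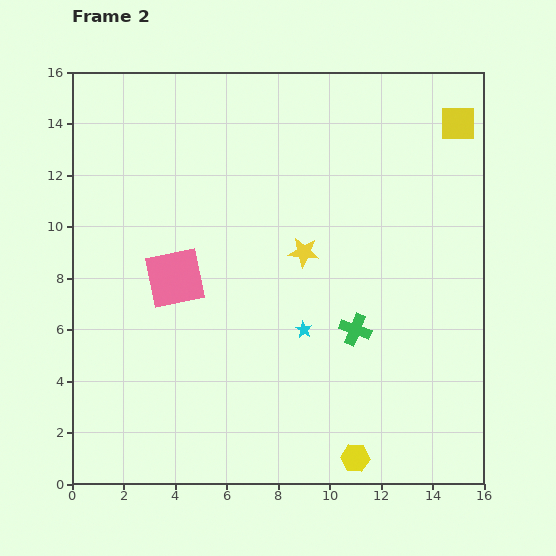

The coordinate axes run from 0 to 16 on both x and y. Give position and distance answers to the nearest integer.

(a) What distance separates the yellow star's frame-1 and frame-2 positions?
5

The yellow star moved from (11, 4) to (9, 9), a distance of √(2² + 5²) ≈ 5.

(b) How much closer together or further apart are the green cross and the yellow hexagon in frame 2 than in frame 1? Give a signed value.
-4

Distance in frame 1: 9. Distance in frame 2: 5.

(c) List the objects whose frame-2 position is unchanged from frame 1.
the yellow square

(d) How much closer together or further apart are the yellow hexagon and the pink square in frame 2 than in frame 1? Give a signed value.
-2

Distance in frame 1: 12. Distance in frame 2: 10.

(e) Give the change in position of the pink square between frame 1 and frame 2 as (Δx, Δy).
(-5, -4)

The pink square was at (9, 12) in frame 1 and (4, 8) in frame 2.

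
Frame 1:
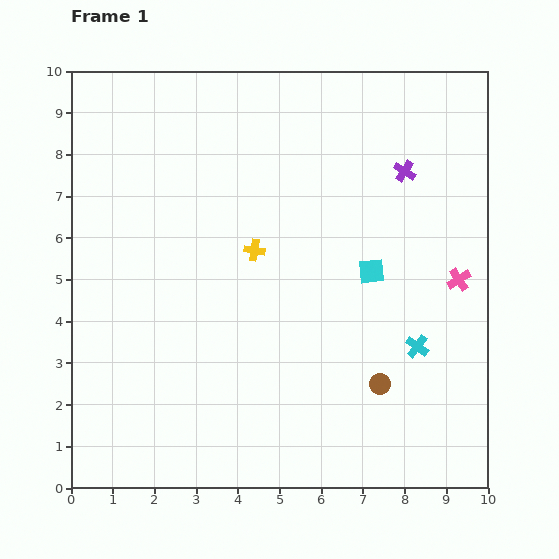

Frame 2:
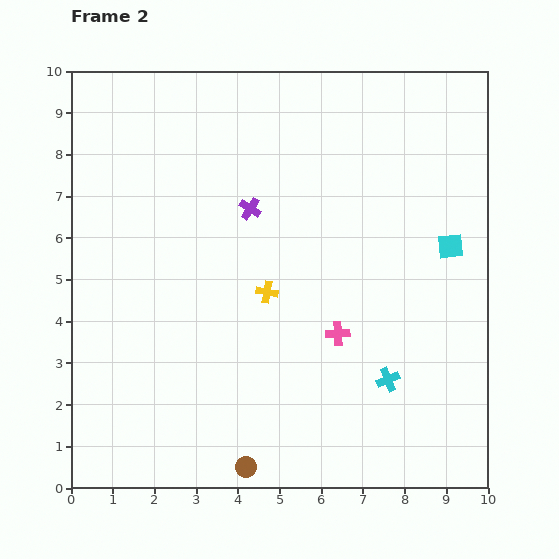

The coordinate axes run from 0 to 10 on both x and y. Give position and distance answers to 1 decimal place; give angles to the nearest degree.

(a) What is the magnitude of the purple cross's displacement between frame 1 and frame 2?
3.8

The purple cross moved from (8.0, 7.6) to (4.3, 6.7), a distance of √(3.7² + 0.9²) ≈ 3.8.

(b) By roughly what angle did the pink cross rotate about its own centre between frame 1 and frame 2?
29° clockwise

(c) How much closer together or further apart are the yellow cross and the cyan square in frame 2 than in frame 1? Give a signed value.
+1.7

Distance in frame 1: 2.8. Distance in frame 2: 4.5.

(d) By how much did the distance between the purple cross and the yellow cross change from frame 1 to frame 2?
-2.1

Distance in frame 1: 4.1. Distance in frame 2: 2.0.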